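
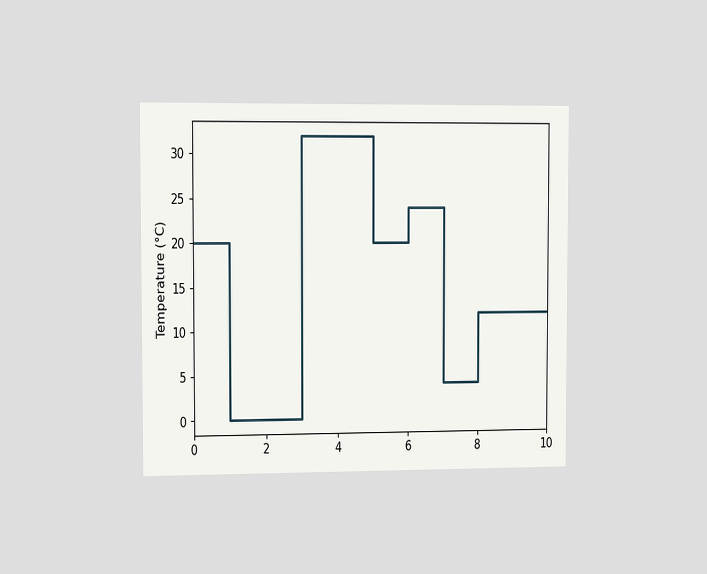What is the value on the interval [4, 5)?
The chart is viewed slightly from the left. On [4, 5) the step sits at 32°C.

32°C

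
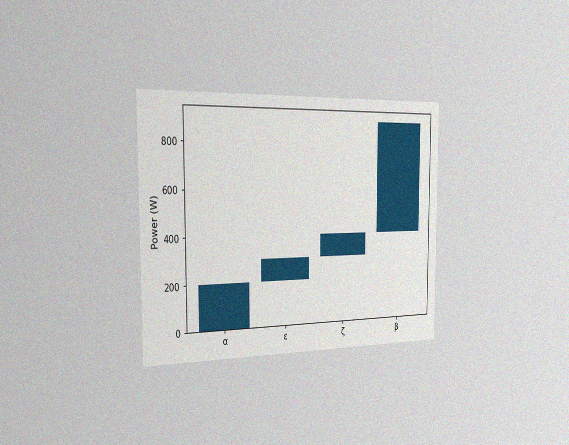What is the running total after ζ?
400W

The chart is viewed slightly from the left, with some photo noise. After ζ the running total reaches 400W.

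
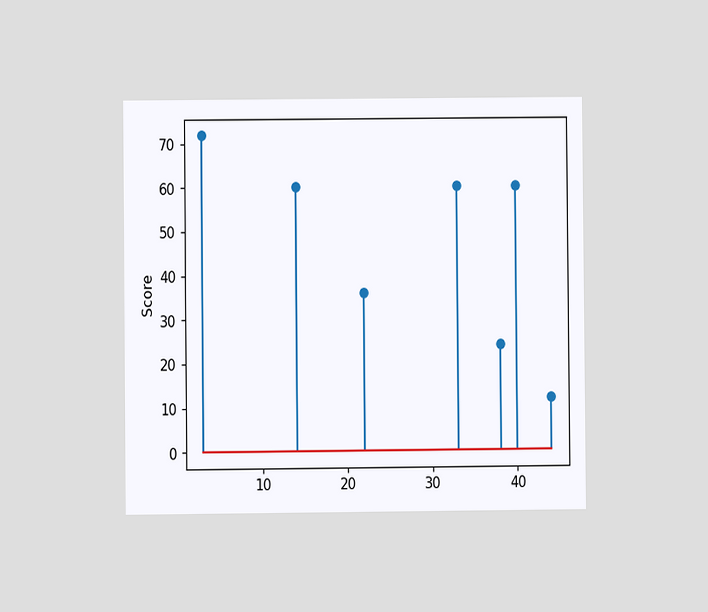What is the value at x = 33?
60

The chart is viewed at a slight angle. The stem at x=33 reaches 60.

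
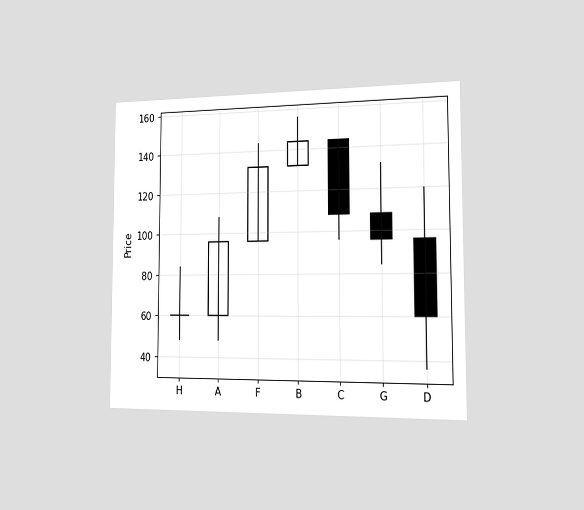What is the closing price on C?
The chart is viewed slightly from the right. The C candle closes at 108.

108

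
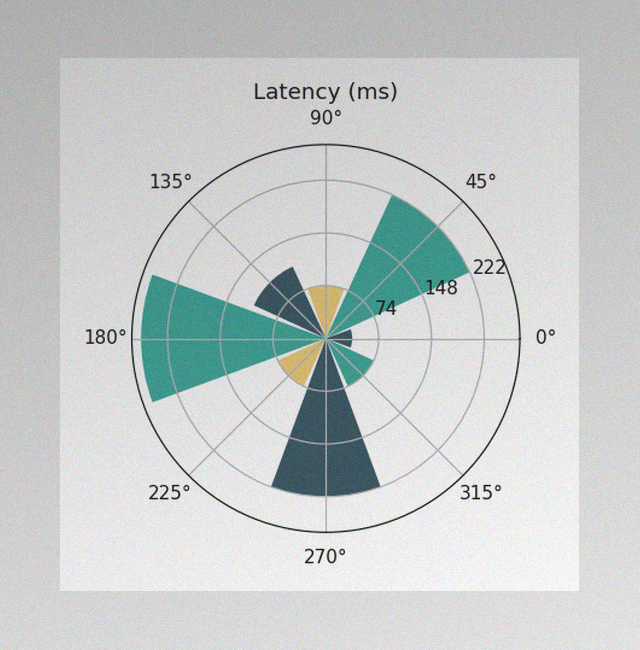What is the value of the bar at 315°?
The image has some photo noise and uneven lighting. The bar at 315° reaches 74ms on the radial axis.

74ms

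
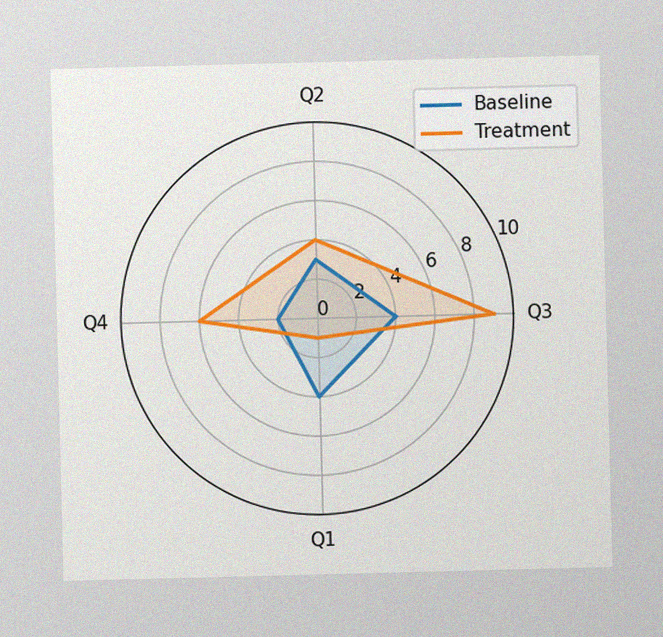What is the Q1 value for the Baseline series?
4

The image has some photo noise and uneven lighting. On the Q1 axis, Baseline reaches 4.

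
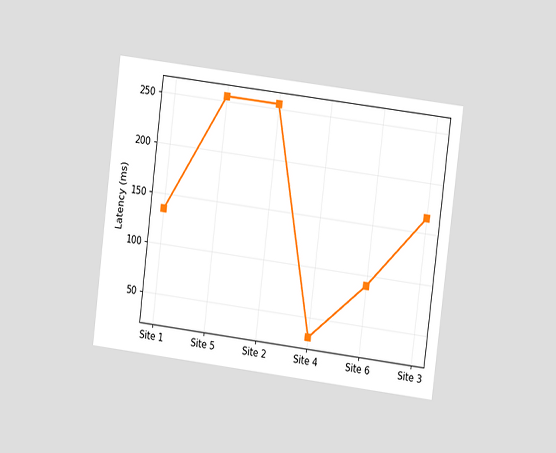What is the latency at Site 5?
The chart is tilted about 7° clockwise and viewed at a slight angle. At Site 5, the line is at 255ms.

255ms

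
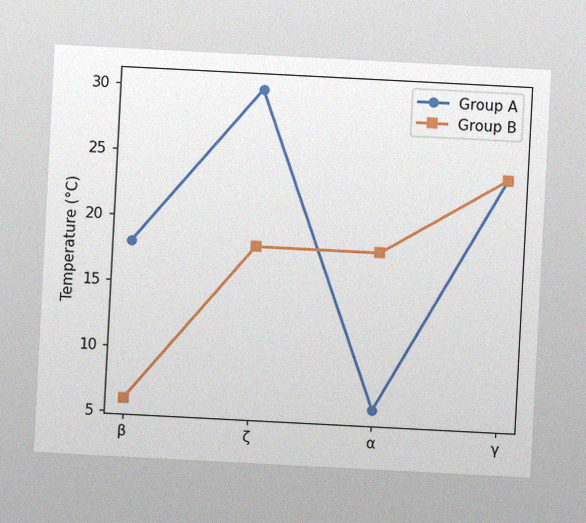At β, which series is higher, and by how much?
Group A, by 12°C

The chart is tilted about 3° clockwise, with some photo noise. At β, Group A sits above the other line by 12°C.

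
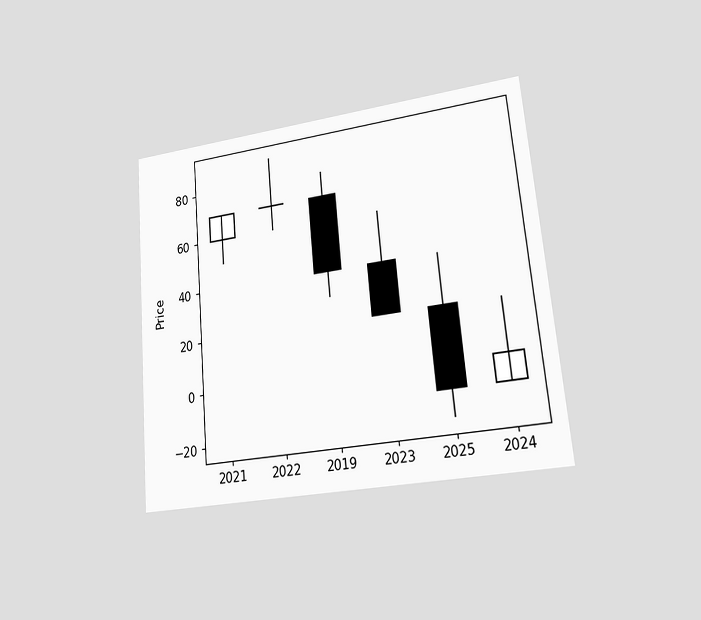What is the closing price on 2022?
70

The chart is tilted about 5° counter-clockwise and viewed at a slight angle. The 2022 candle closes at 70.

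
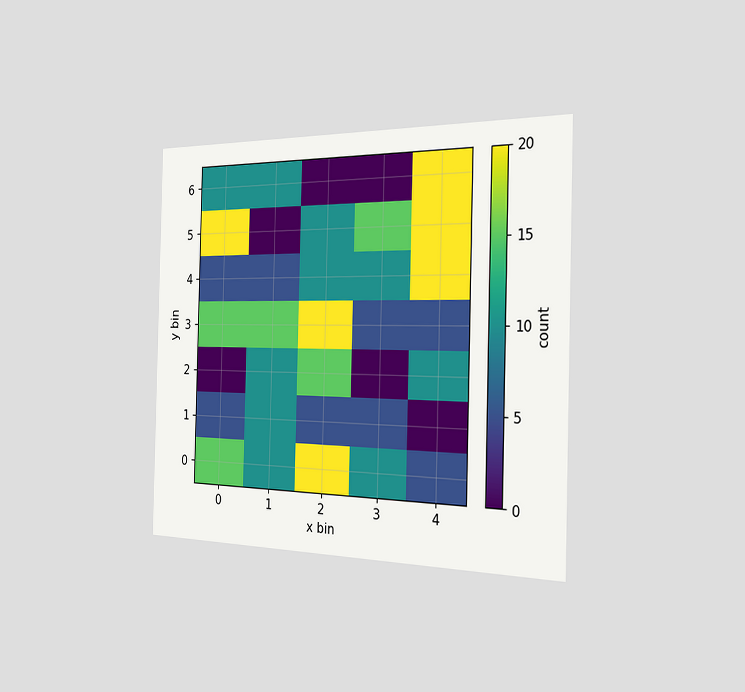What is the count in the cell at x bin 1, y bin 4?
The chart is viewed slightly from the right. Matching the cell (1, 4) against the colorbar gives 5.

5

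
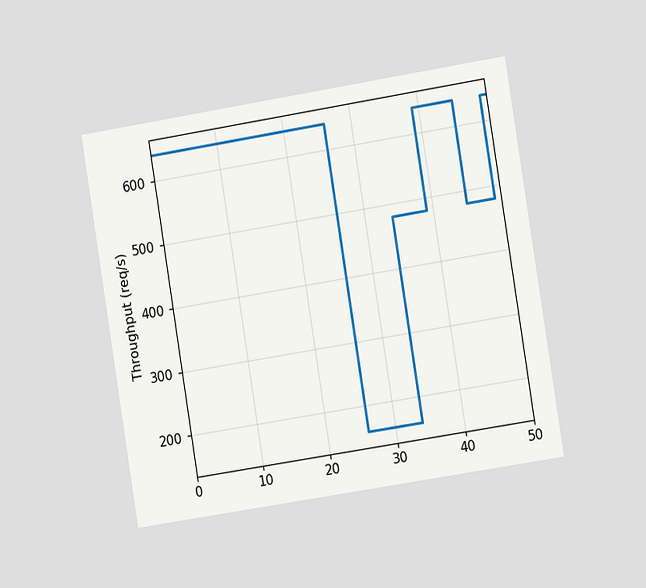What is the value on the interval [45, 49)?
The chart is tilted about 9° counter-clockwise and viewed slightly from the right. On [45, 49) the step sits at 480req/s.

480req/s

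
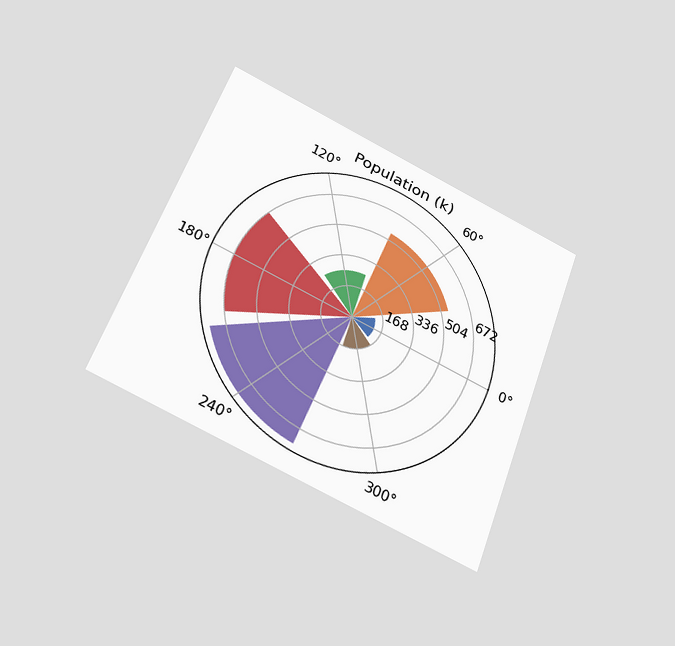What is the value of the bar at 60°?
The chart is tilted about 21° clockwise and viewed slightly from below. The bar at 60° reaches 546k on the radial axis.

546k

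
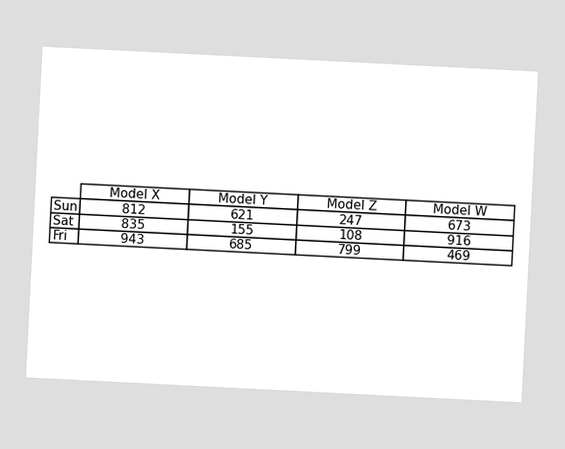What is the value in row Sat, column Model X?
The chart is tilted about 3° clockwise. The (Sat, Model X) cell reads 835.

835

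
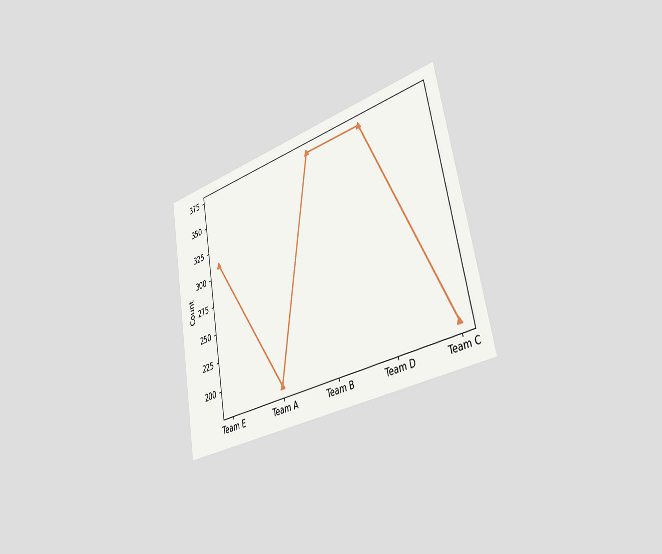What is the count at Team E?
310

The chart is tilted about 11° counter-clockwise and viewed slightly from the right. At Team E, the line is at 310.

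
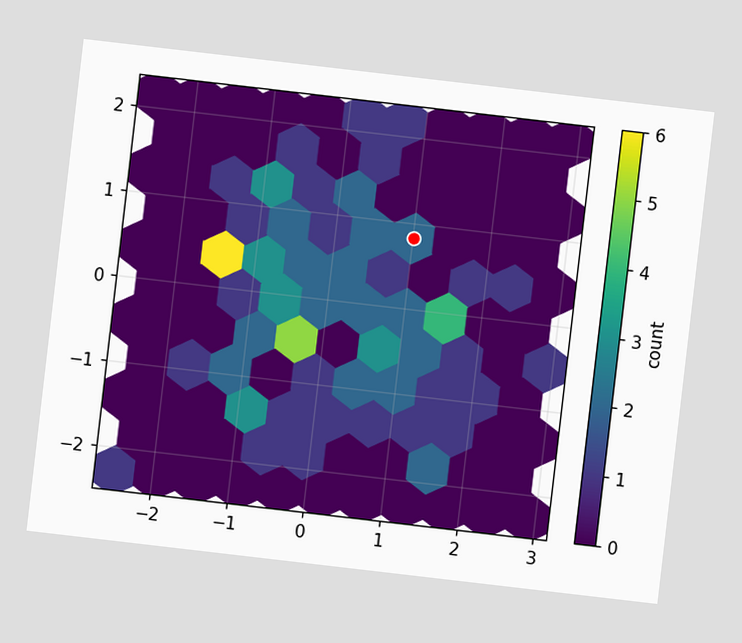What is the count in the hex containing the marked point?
The chart is tilted about 7° clockwise. The marked hex reads 2 on the colorbar.

2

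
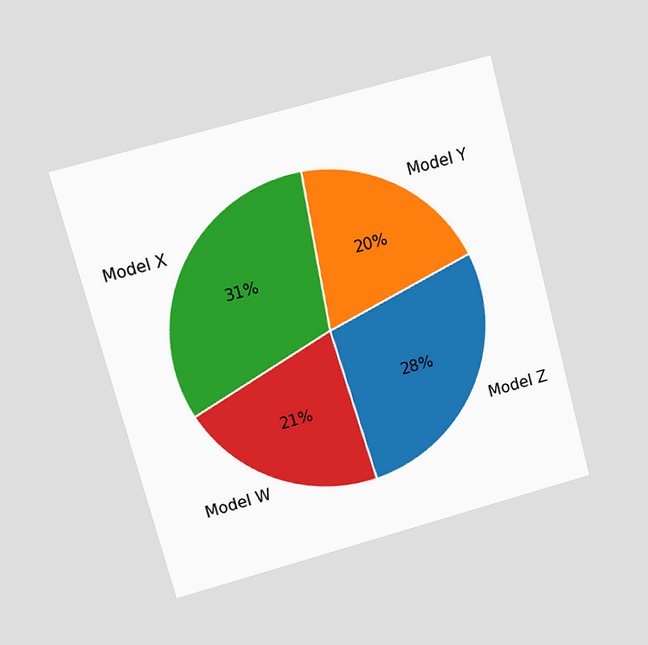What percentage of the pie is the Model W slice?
The chart is tilted about 15° counter-clockwise and viewed at a slight angle. The Model W slice takes up 21% of the pie.

21%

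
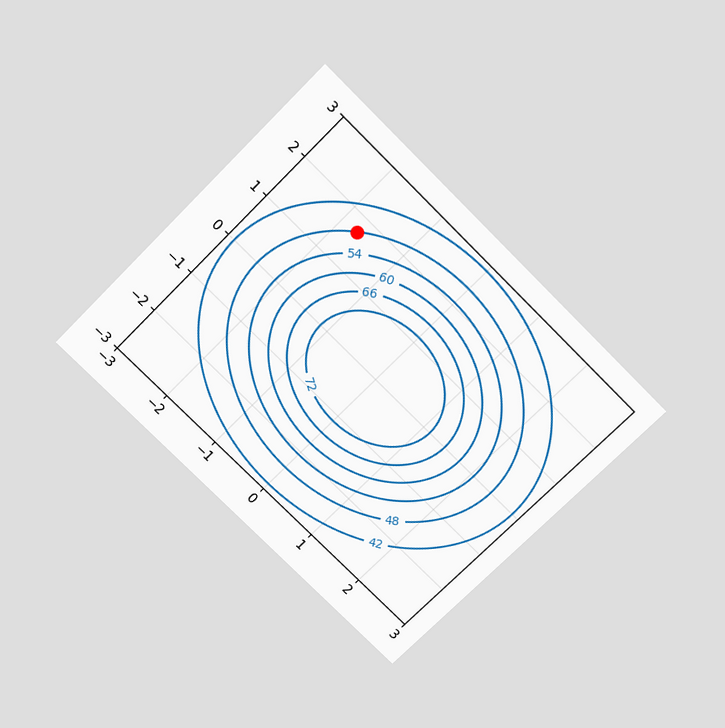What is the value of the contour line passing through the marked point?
48

The chart is tilted about 45° clockwise and viewed slightly from above. The marked point sits on the contour labelled 48.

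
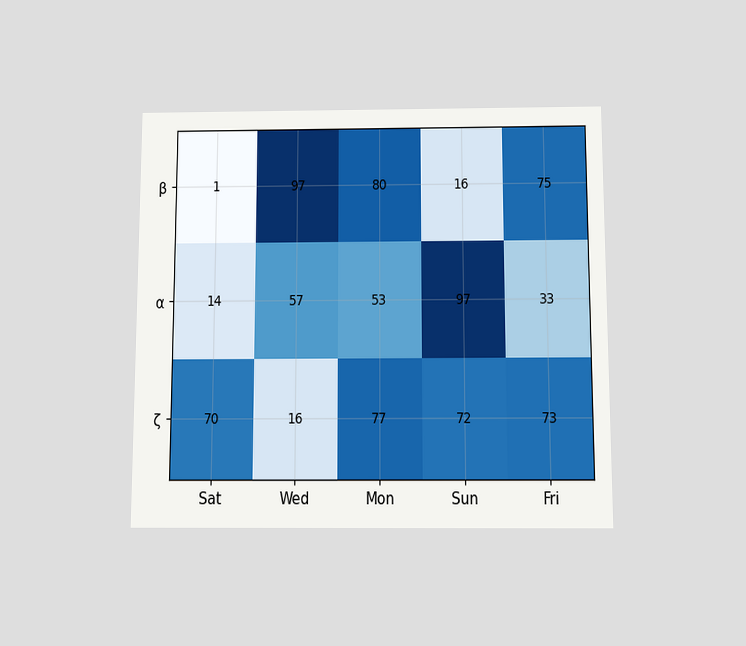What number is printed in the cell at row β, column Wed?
97

The chart is viewed slightly from below. The (β, Wed) cell reads 97.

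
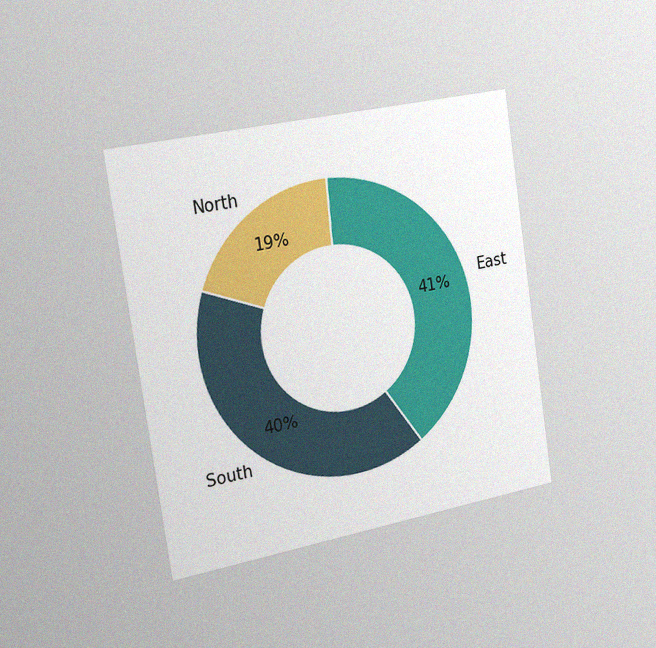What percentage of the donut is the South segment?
40%

The chart is tilted about 9° counter-clockwise and viewed slightly from the left, with some photo noise. The South segment takes up 40% of the ring.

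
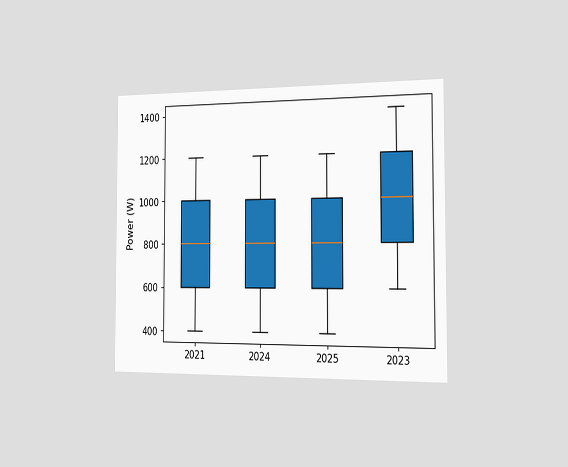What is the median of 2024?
The chart is viewed slightly from the right. The median line in the 2024 box sits at 800W.

800W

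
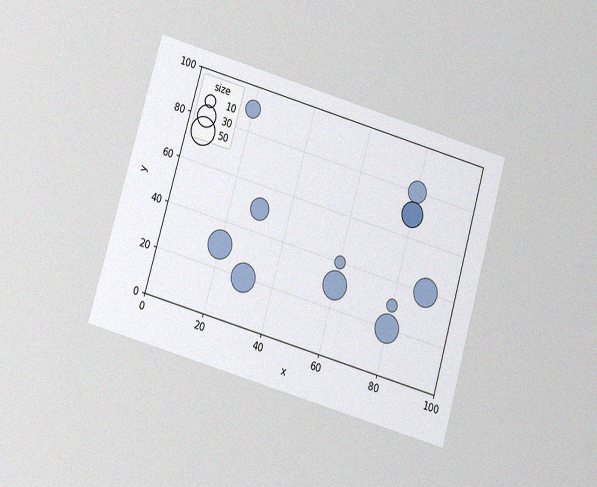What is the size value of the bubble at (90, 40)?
The chart is tilted about 16° clockwise and viewed at a slight angle, with some photo noise. Matching the bubble at (90, 40) against the size legend gives 50.

50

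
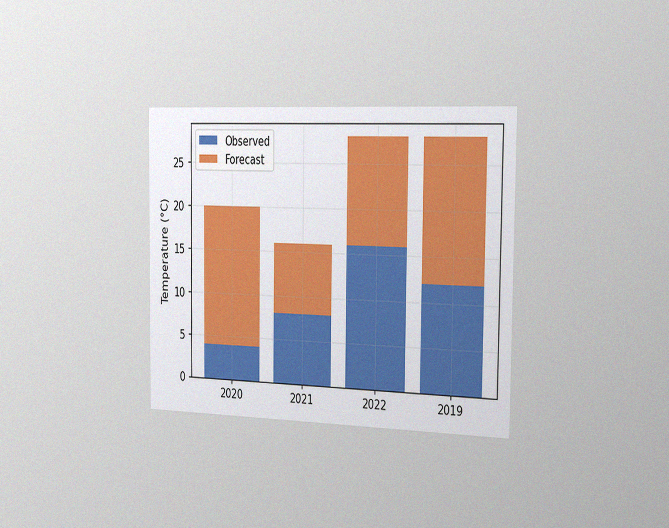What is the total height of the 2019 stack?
28°C

The chart is viewed slightly from the right, with some photo noise. The 2019 stack's top reaches 28°C on the y-axis.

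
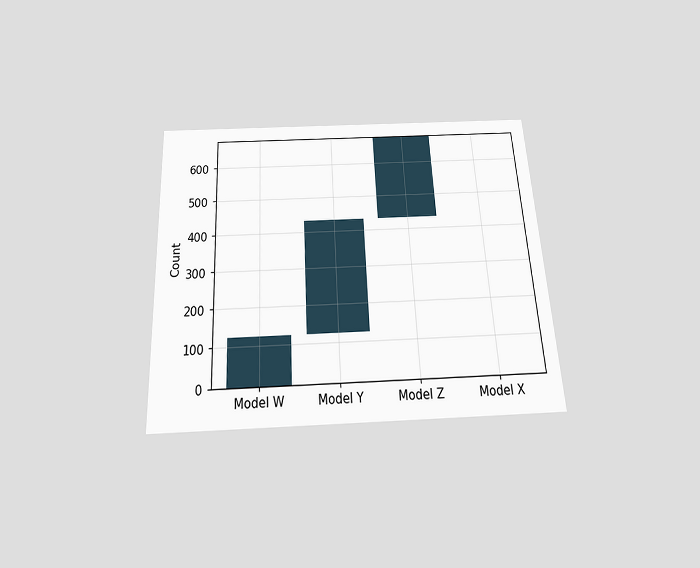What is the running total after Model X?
The chart is tilted about 3° counter-clockwise and viewed slightly from below. After Model X the running total reaches 682.

682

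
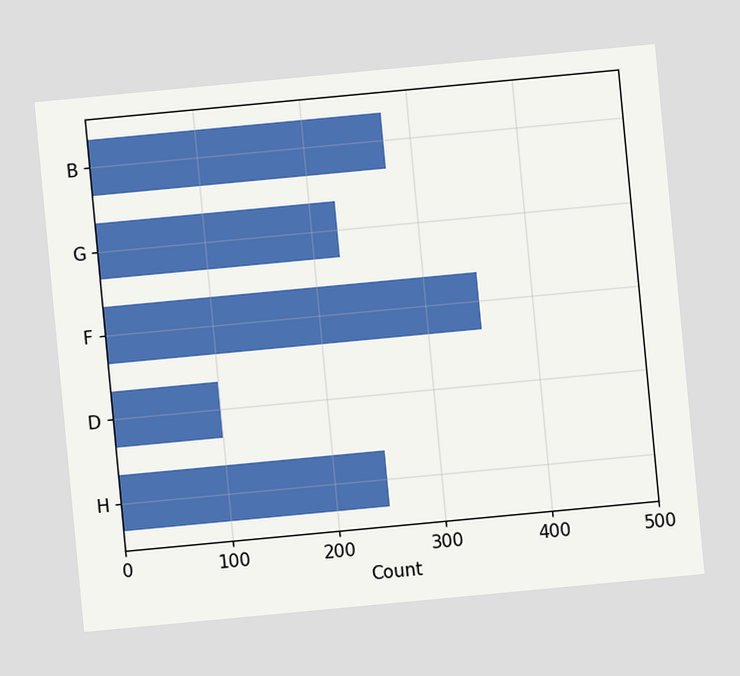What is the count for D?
100

The chart is tilted about 5° counter-clockwise. Reading along the chart's x-axis, the D bar reaches 100.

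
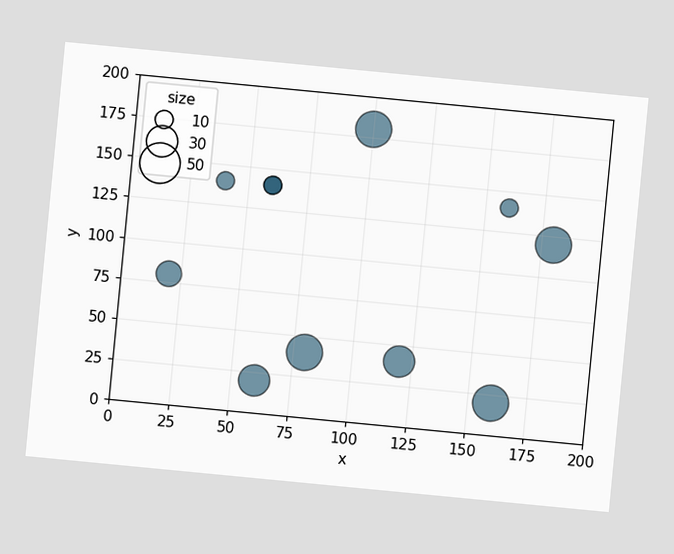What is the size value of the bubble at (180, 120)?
The chart is tilted about 5° clockwise. Matching the bubble at (180, 120) against the size legend gives 40.

40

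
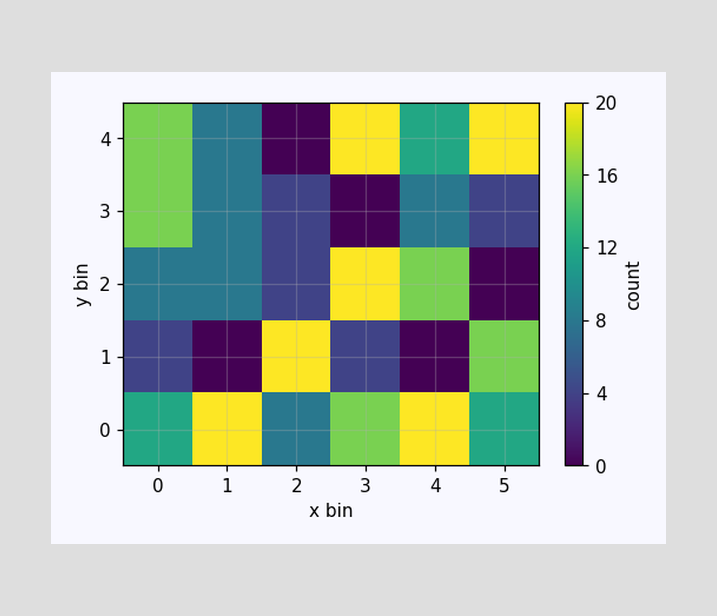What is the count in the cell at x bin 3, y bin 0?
16

Matching the cell (3, 0) against the colorbar gives 16.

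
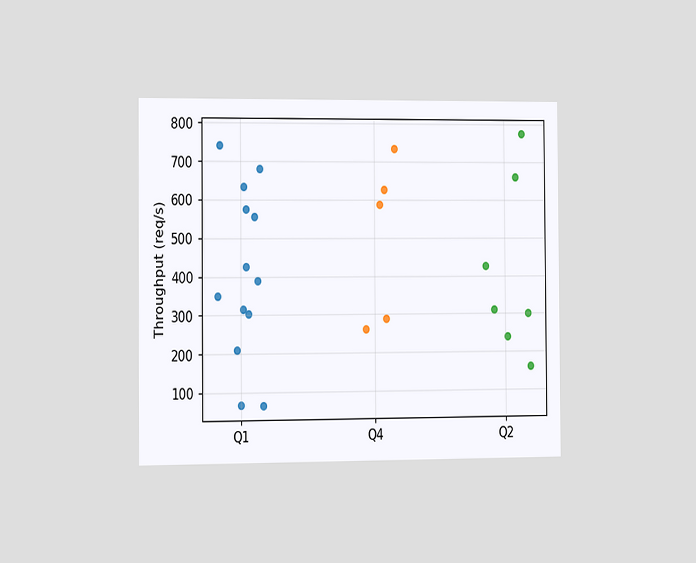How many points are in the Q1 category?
The chart is viewed slightly from the left. Counting the markers in the Q1 column gives 13.

13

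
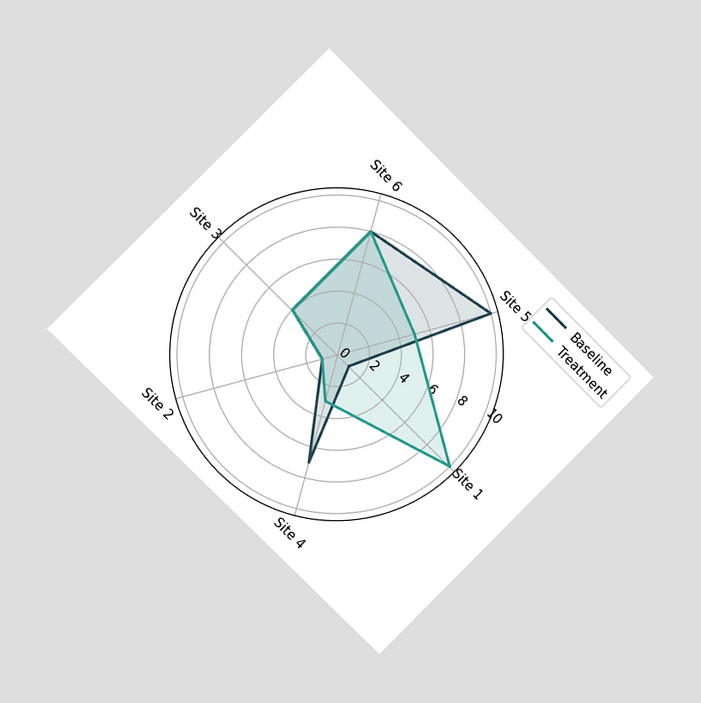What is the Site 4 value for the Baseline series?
The chart is tilted about 45° clockwise and viewed at a slight angle. On the Site 4 axis, Baseline reaches 7.

7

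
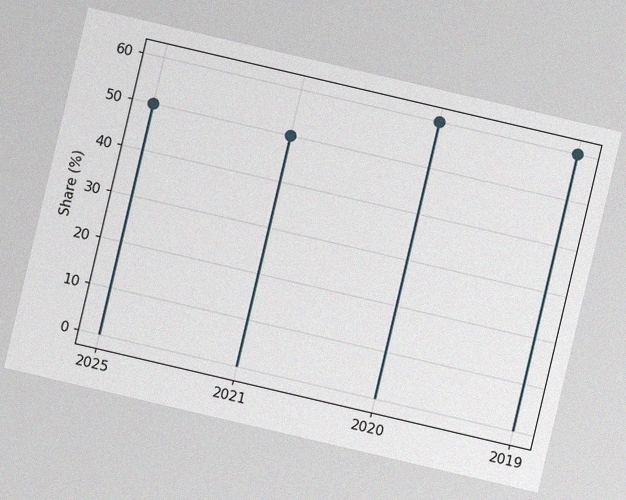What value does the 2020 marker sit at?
60%

The chart is tilted about 13° clockwise, with some photo noise. The 2020 marker sits at 60%.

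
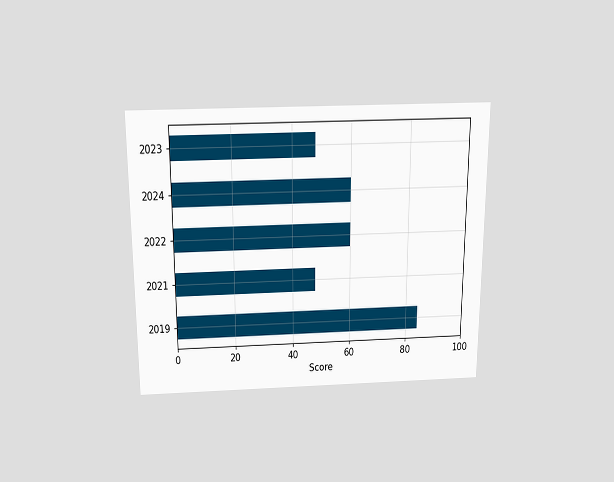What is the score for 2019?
The chart is viewed slightly from above. Reading along the chart's x-axis, the 2019 bar reaches 84.

84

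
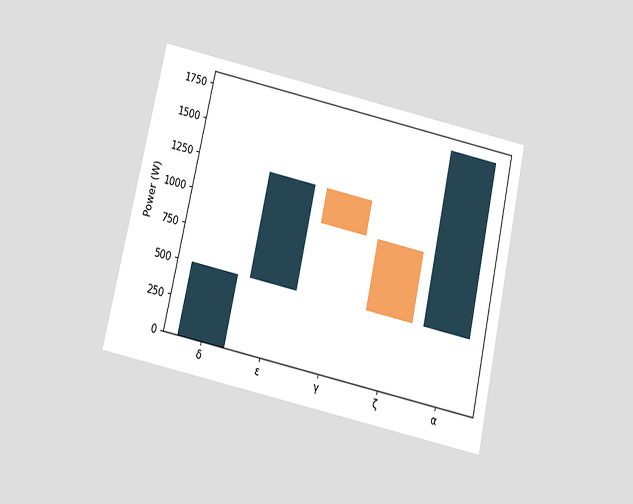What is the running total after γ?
The chart is tilted about 13° clockwise and viewed at a slight angle. After γ the running total reaches 1000W.

1000W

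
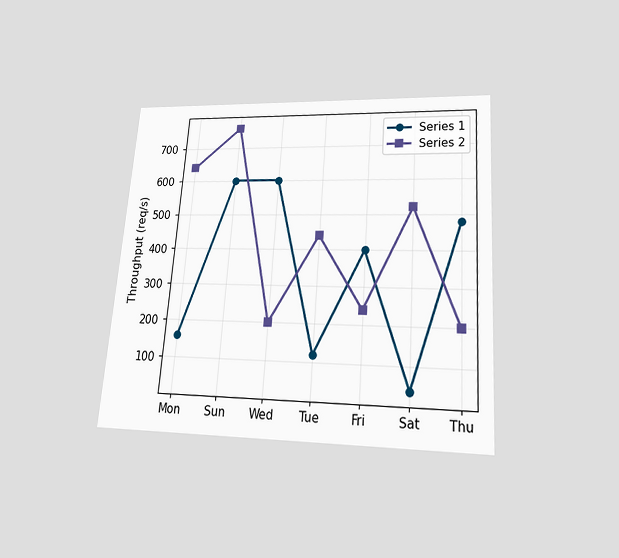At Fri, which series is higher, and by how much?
Series 1, by 160req/s

The chart is tilted about 4° clockwise and viewed slightly from below. At Fri, Series 1 sits above the other line by 160req/s.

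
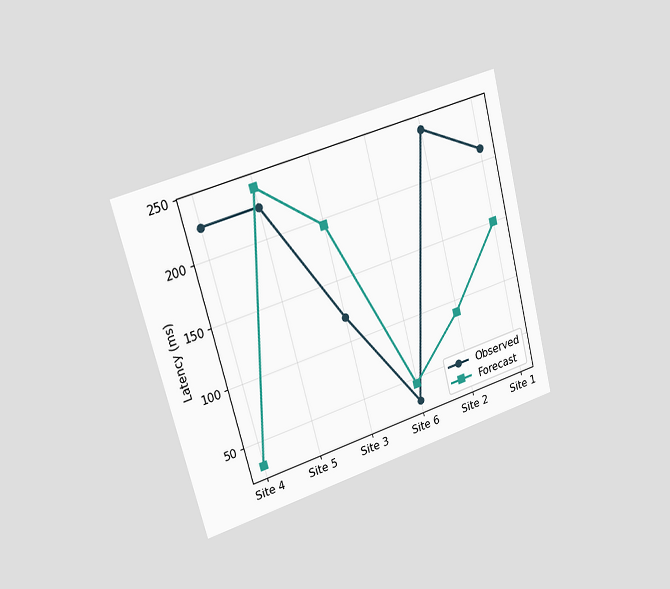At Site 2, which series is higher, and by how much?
Observed, by 150ms

The chart is tilted about 15° counter-clockwise and viewed slightly from the left. At Site 2, Observed sits above the other line by 150ms.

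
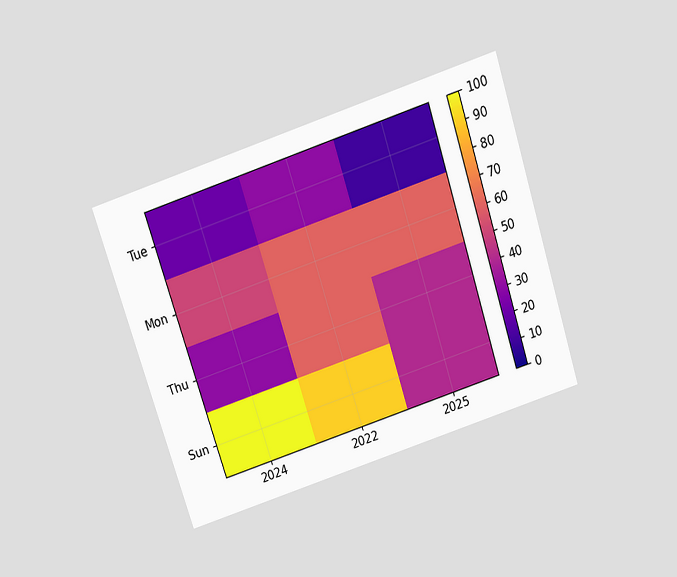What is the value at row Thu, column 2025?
The chart is tilted about 18° counter-clockwise and viewed slightly from above. Matching cell (Thu, 2025) against the colorbar gives 40.

40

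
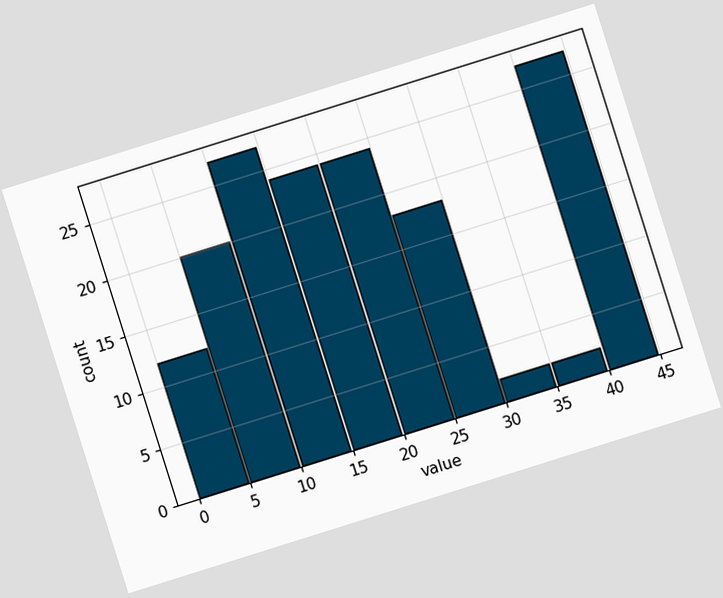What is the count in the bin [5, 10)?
The chart is tilted about 17° counter-clockwise. The [5, 10) bin has height 20.

20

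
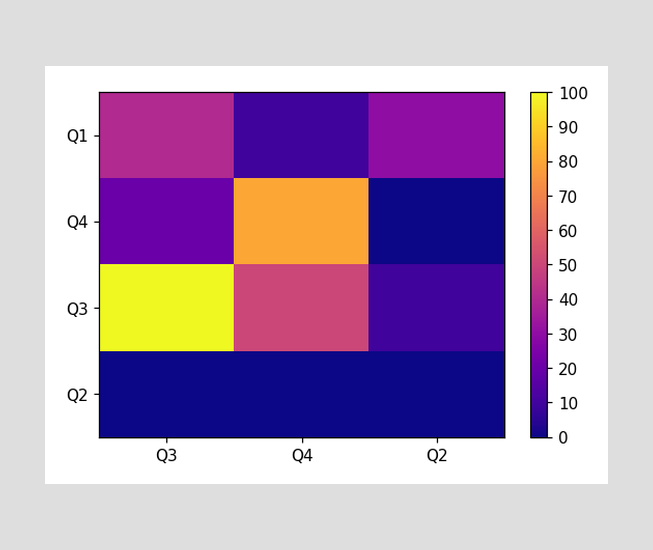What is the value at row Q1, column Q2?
Matching cell (Q1, Q2) against the colorbar gives 30.

30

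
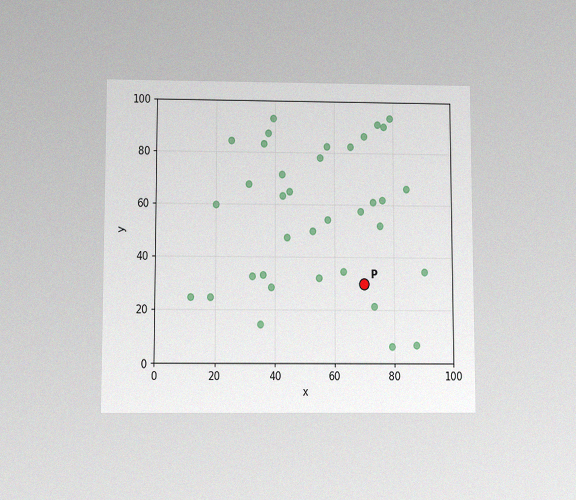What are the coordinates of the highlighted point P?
(70, 30)

The chart is viewed slightly from below, with some photo noise. Following the gridlines from P to each axis, P sits at (70, 30).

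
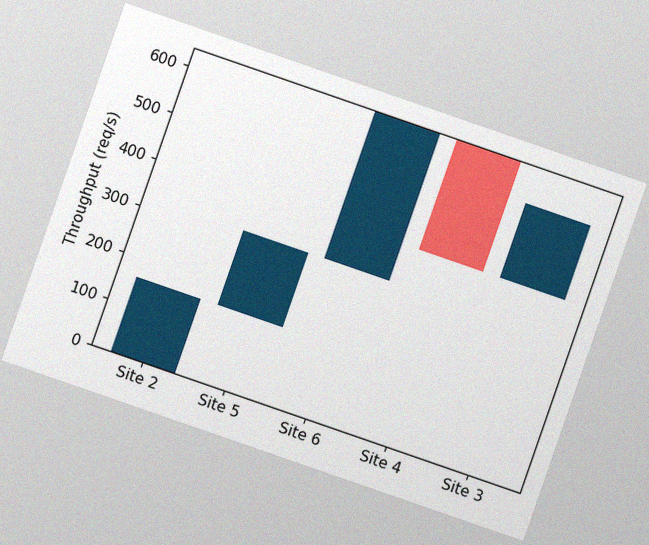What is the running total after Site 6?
The chart is tilted about 19° clockwise, with some photo noise. After Site 6 the running total reaches 640req/s.

640req/s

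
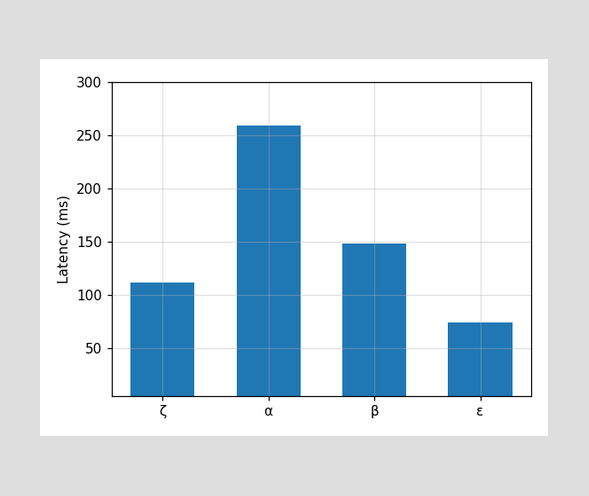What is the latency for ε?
Reading along the chart's y-axis, the ε bar reaches 74ms.

74ms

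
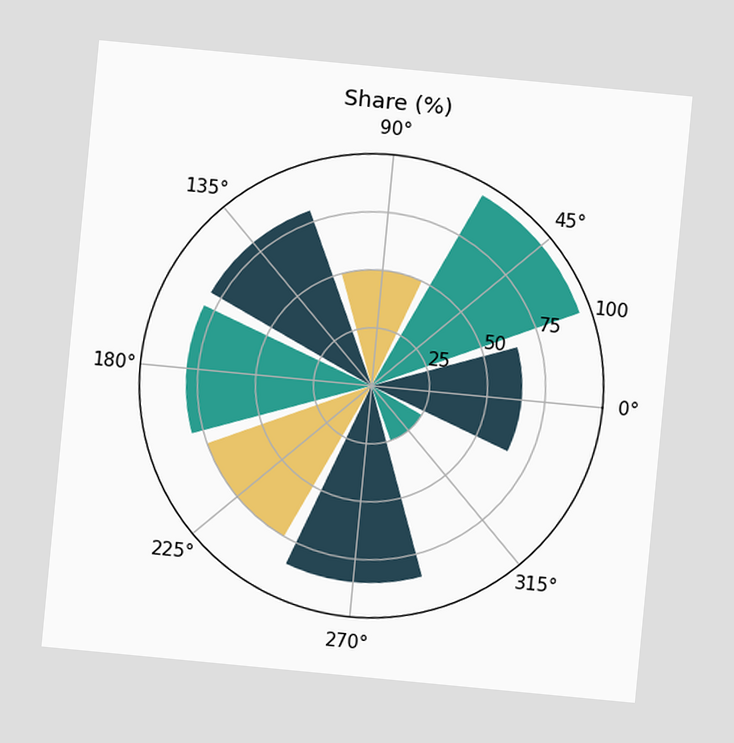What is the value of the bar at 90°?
50%

The chart is tilted about 5° clockwise. The bar at 90° reaches 50% on the radial axis.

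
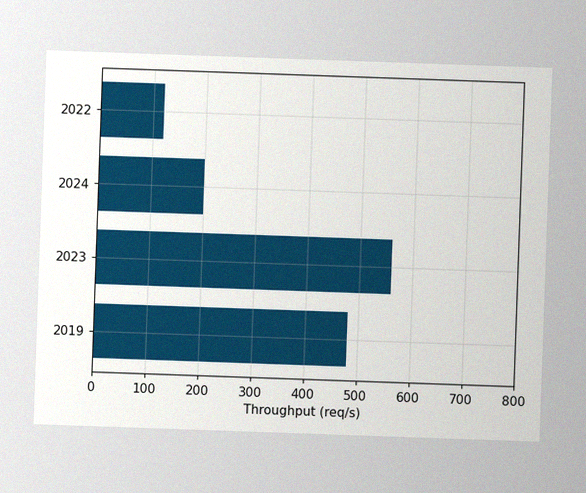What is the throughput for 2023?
The chart is tilted about 2° clockwise, with some photo noise. Reading along the chart's x-axis, the 2023 bar reaches 560req/s.

560req/s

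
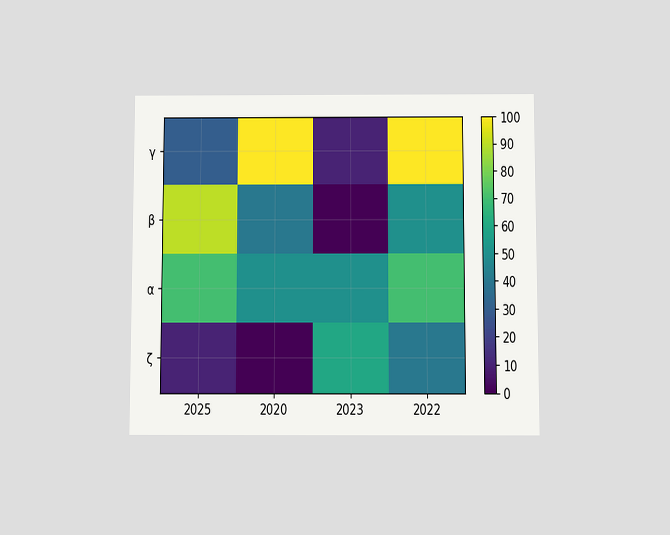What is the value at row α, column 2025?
The chart is viewed slightly from below. Matching cell (α, 2025) against the colorbar gives 70.

70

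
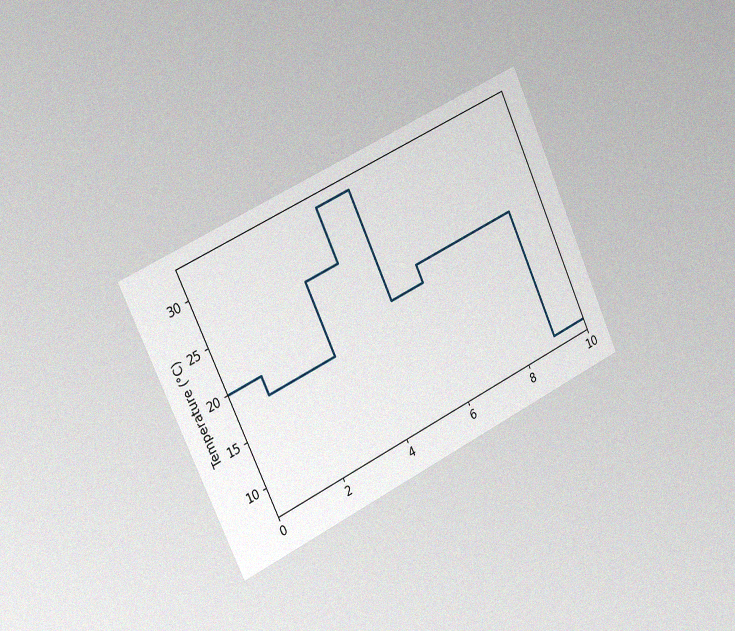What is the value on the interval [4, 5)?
32°C

The chart is tilted about 25° counter-clockwise and viewed slightly from the left, with some photo noise. On [4, 5) the step sits at 32°C.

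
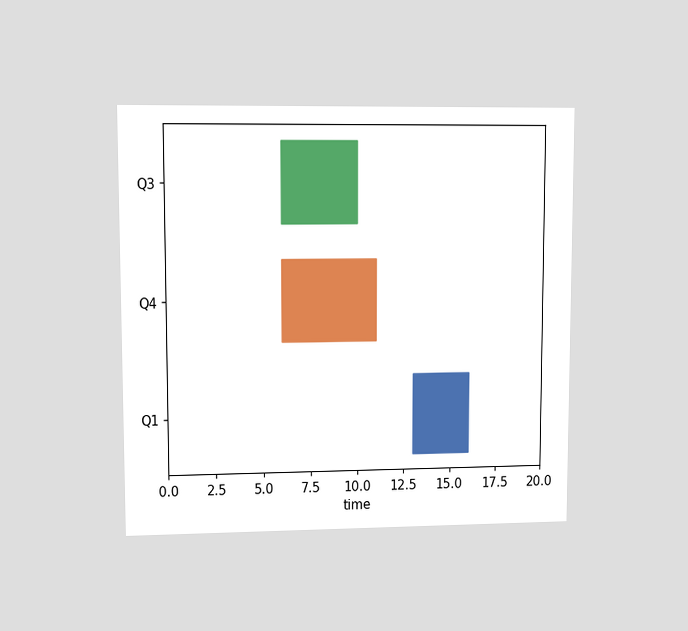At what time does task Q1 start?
The chart is viewed at a slight angle. The Q1 bar begins at t=13.

13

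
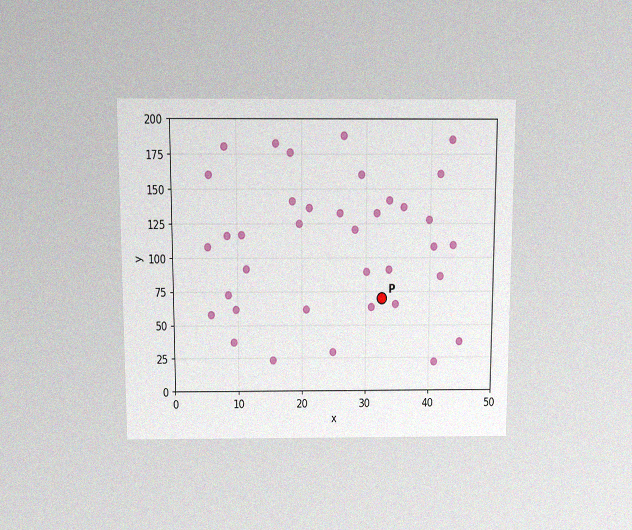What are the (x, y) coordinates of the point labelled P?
The chart is viewed slightly from above, with some photo noise. Following the gridlines from P to each axis, P sits at (32.5, 70).

(32.5, 70)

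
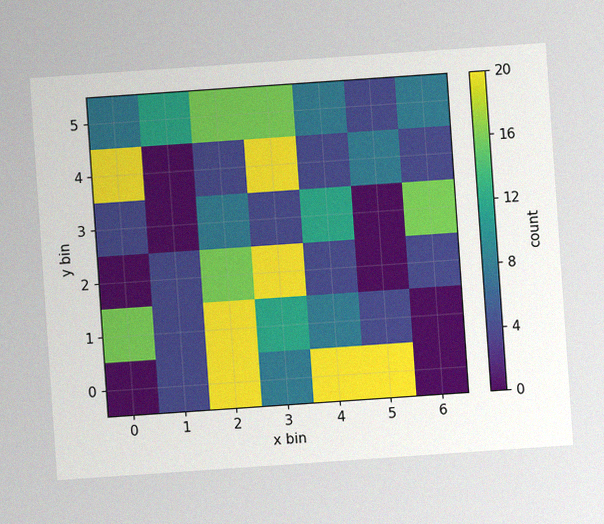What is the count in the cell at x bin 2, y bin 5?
16

The chart is tilted about 4° counter-clockwise, with some photo noise. Matching the cell (2, 5) against the colorbar gives 16.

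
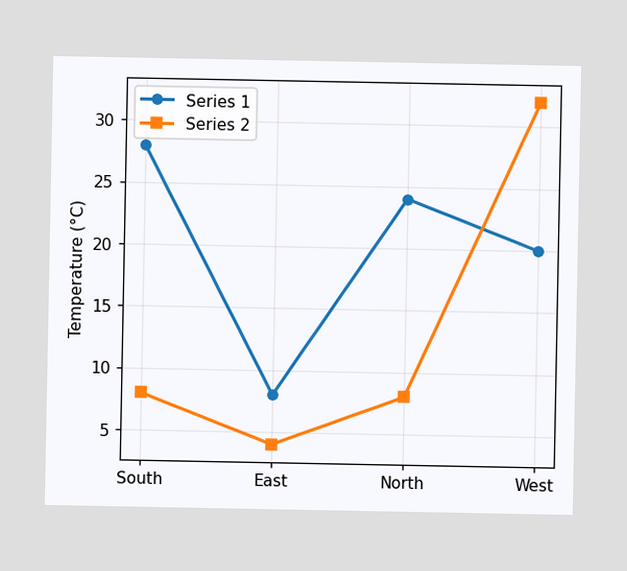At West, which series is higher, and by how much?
At West, Series 2 sits above the other line by 12°C.

Series 2, by 12°C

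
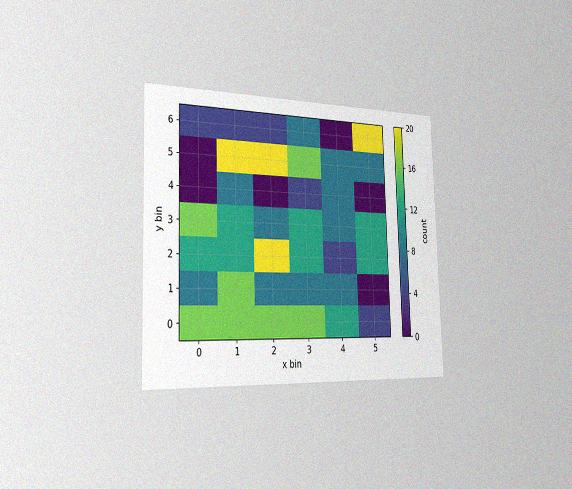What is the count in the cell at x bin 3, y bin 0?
The chart is viewed slightly from the left, with some photo noise. Matching the cell (3, 0) against the colorbar gives 16.

16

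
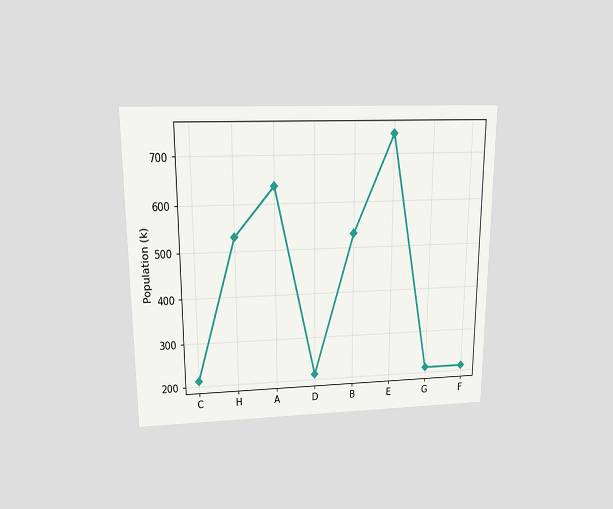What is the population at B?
The chart is viewed slightly from above. At B, the line is at 530k.

530k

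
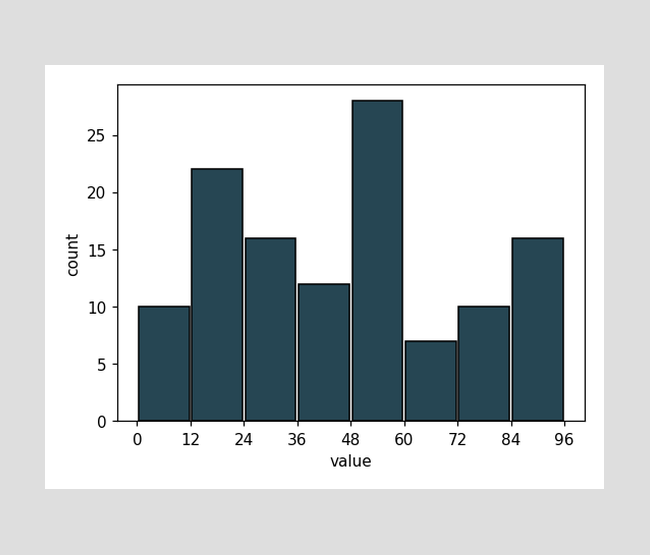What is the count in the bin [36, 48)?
The [36, 48) bin has height 12.

12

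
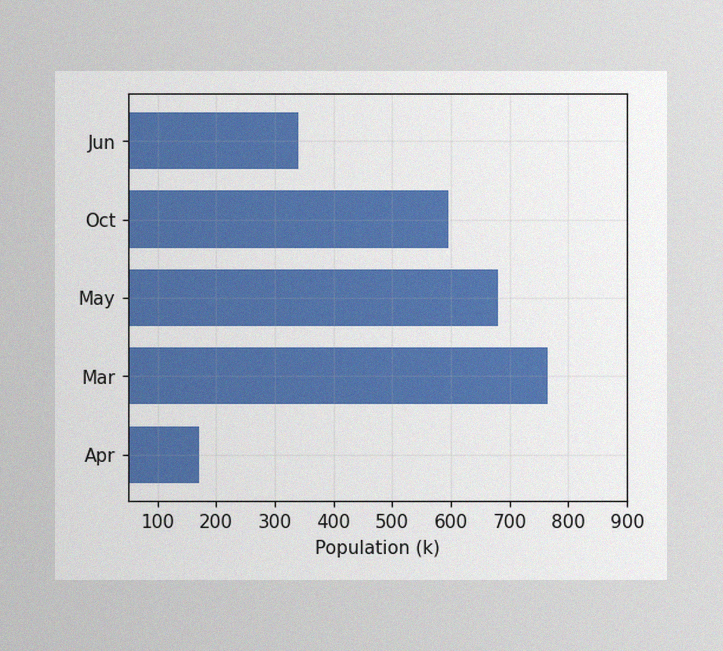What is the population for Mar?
The image has some photo noise and uneven lighting. Reading along the chart's x-axis, the Mar bar reaches 765k.

765k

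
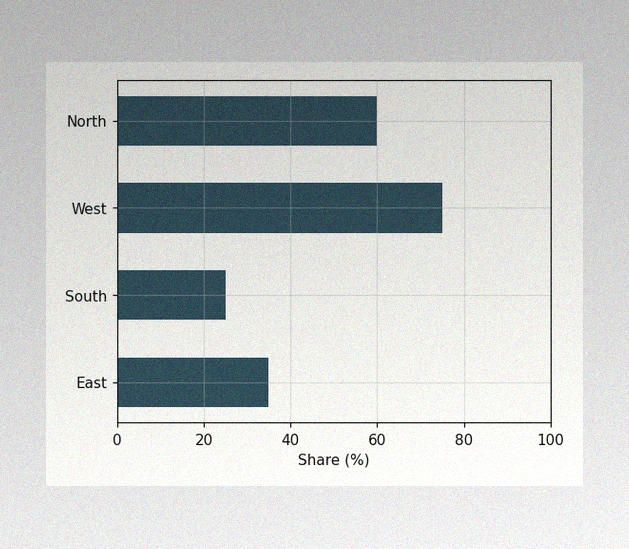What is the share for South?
The image has some photo noise and uneven lighting. Reading along the chart's x-axis, the South bar reaches 25%.

25%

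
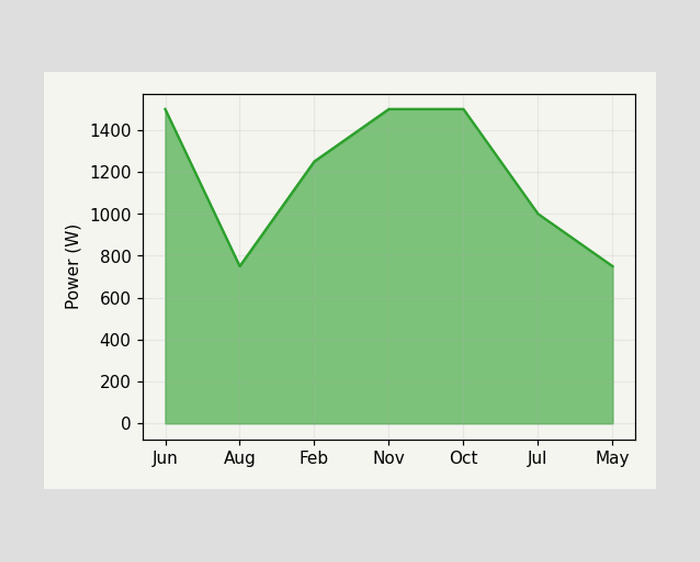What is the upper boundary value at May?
750W

At May the upper boundary is at 750W.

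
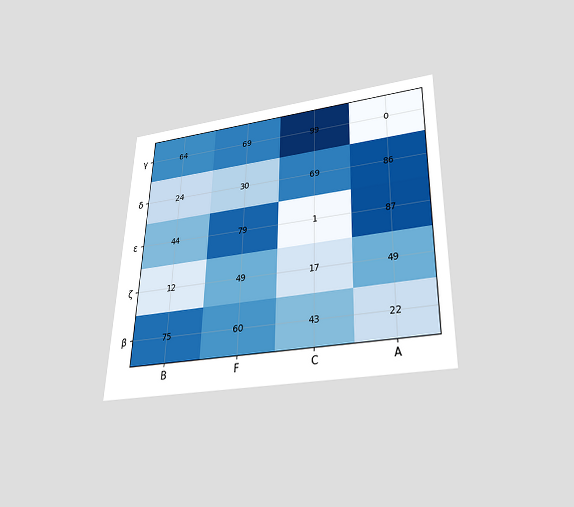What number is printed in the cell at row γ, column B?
64

The chart is viewed slightly from below. The (γ, B) cell reads 64.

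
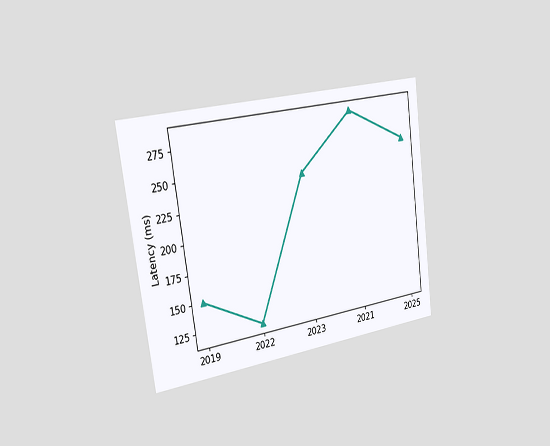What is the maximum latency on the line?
285ms

The chart is tilted about 8° counter-clockwise and viewed slightly from the left. The highest point is at 2021, and reading across to the y-axis gives 285ms.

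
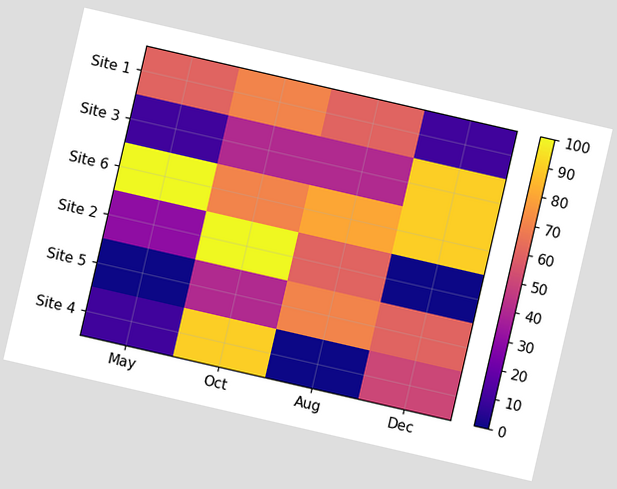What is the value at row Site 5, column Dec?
The chart is tilted about 13° clockwise. Matching cell (Site 5, Dec) against the colorbar gives 60.

60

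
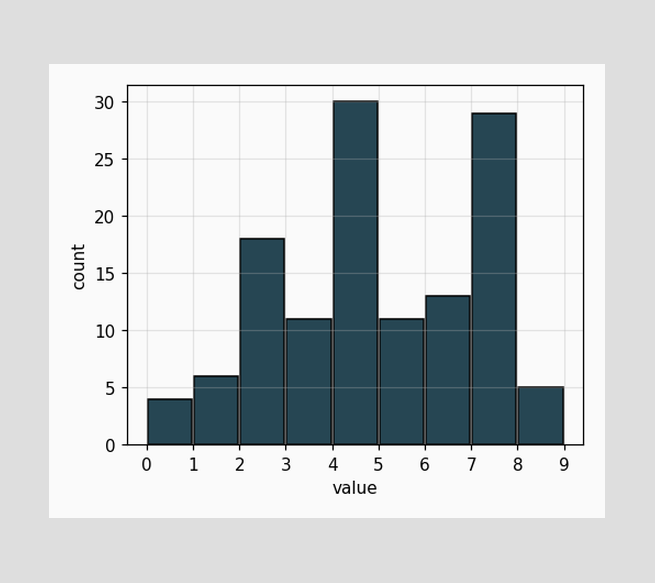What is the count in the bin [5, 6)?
The [5, 6) bin has height 11.

11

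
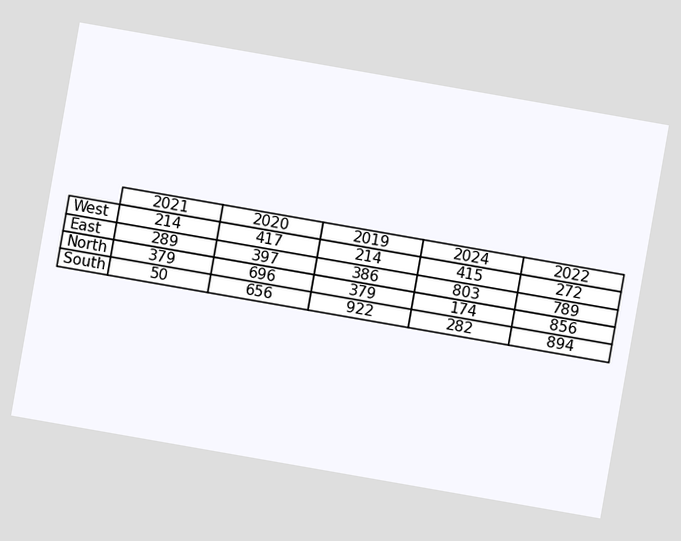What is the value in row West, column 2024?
415

The chart is tilted about 10° clockwise. The (West, 2024) cell reads 415.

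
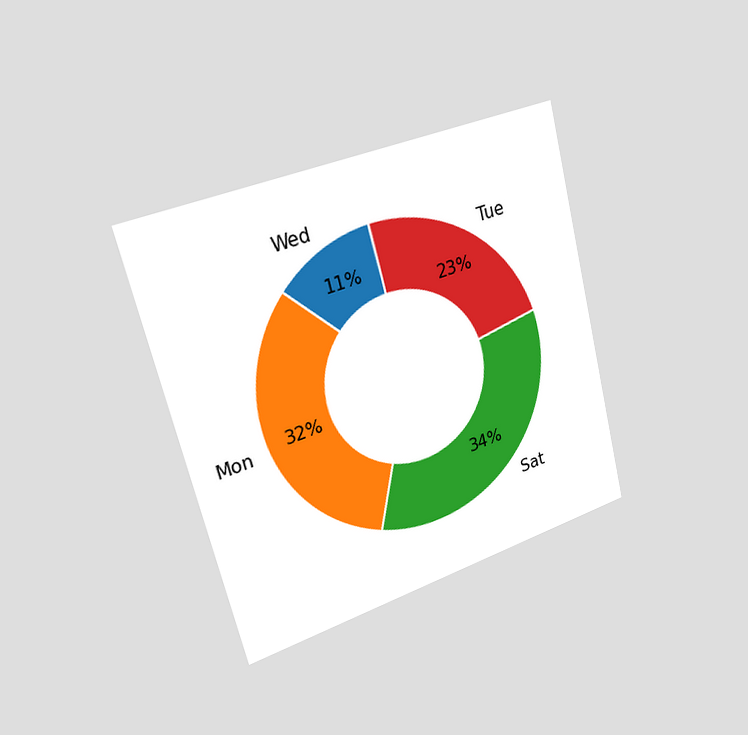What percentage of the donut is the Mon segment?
32%

The chart is tilted about 14° counter-clockwise and viewed slightly from the left. The Mon segment takes up 32% of the ring.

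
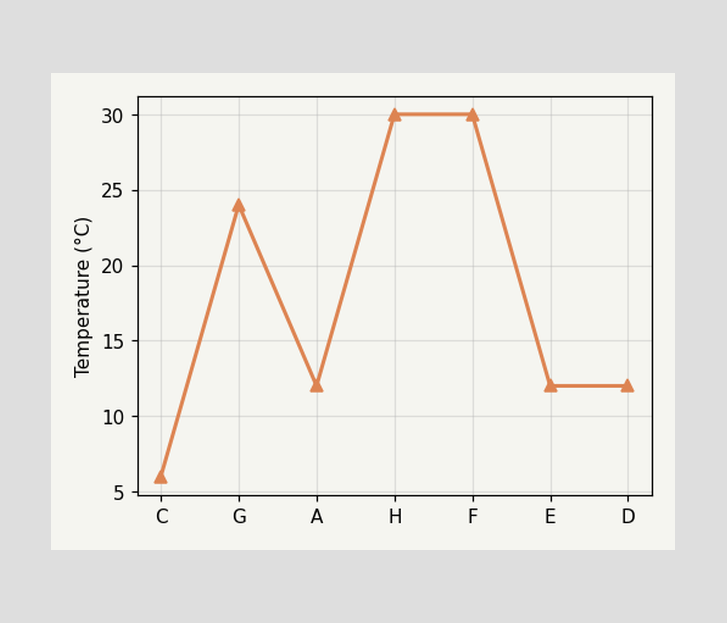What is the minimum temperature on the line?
6°C

The lowest point is at C, and reading across to the y-axis gives 6°C.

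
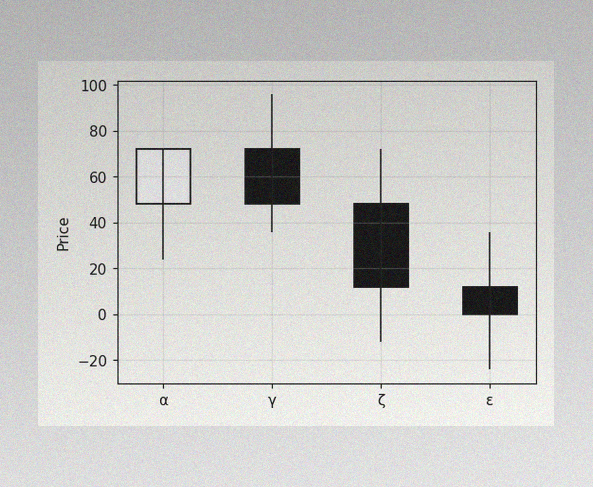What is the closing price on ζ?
12

The image has some photo noise and uneven lighting. The ζ candle closes at 12.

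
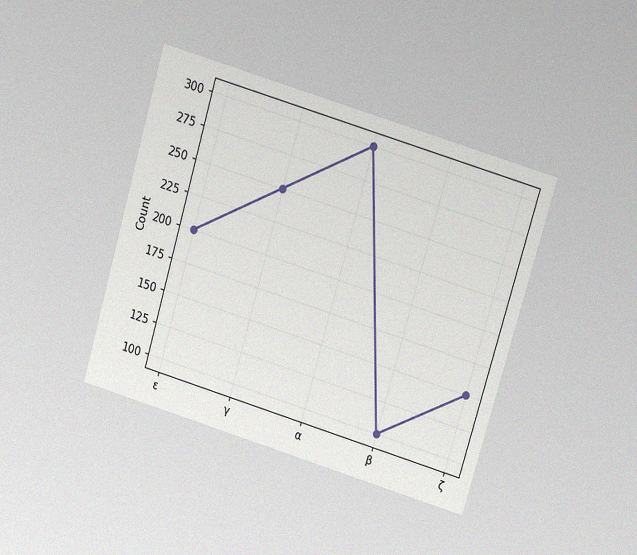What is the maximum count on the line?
The chart is tilted about 17° clockwise and viewed at a slight angle, with some photo noise. The highest point is at α, and reading across to the y-axis gives 300.

300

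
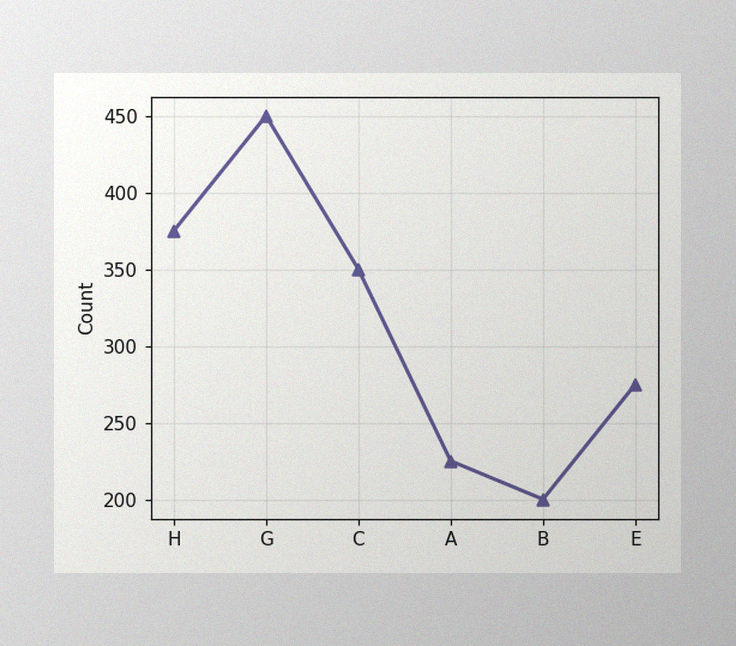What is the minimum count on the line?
200

The image has some photo noise and uneven lighting. The lowest point is at B, and reading across to the y-axis gives 200.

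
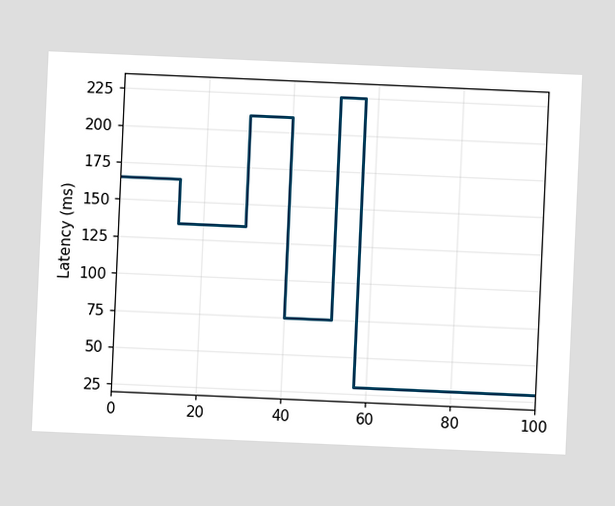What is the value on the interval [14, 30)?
135ms

The chart is tilted about 3° clockwise. On [14, 30) the step sits at 135ms.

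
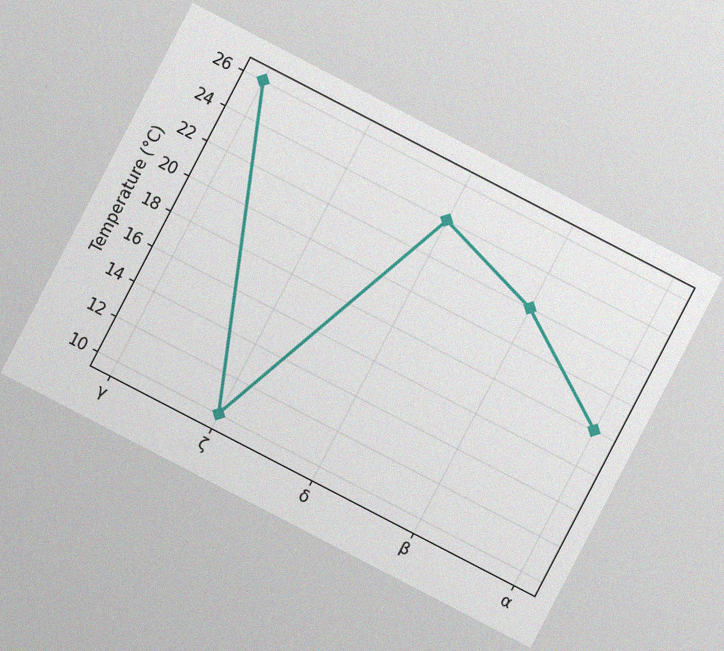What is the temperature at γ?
26°C

The chart is tilted about 27° clockwise, with some photo noise. At γ, the line is at 26°C.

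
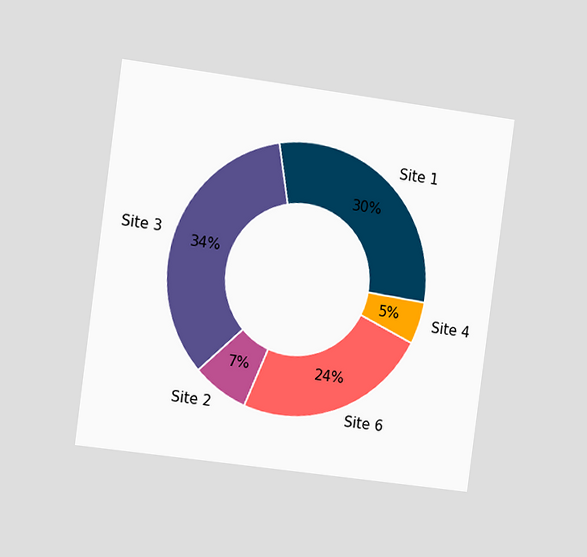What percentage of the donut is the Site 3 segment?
The chart is tilted about 8° clockwise and viewed slightly from the left. The Site 3 segment takes up 34% of the ring.

34%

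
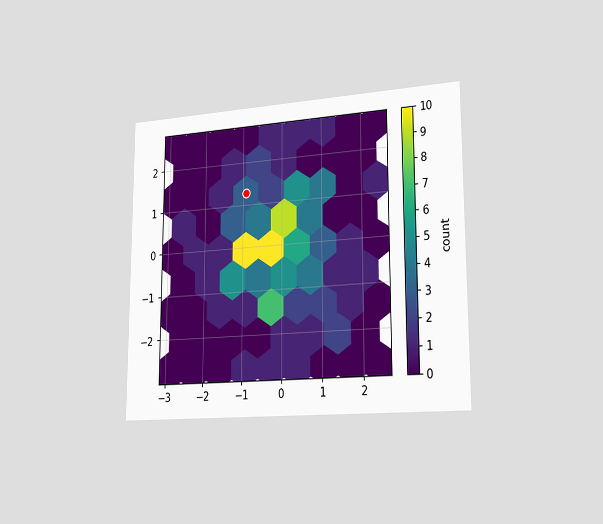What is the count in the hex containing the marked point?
3

The chart is viewed slightly from the right. The marked hex reads 3 on the colorbar.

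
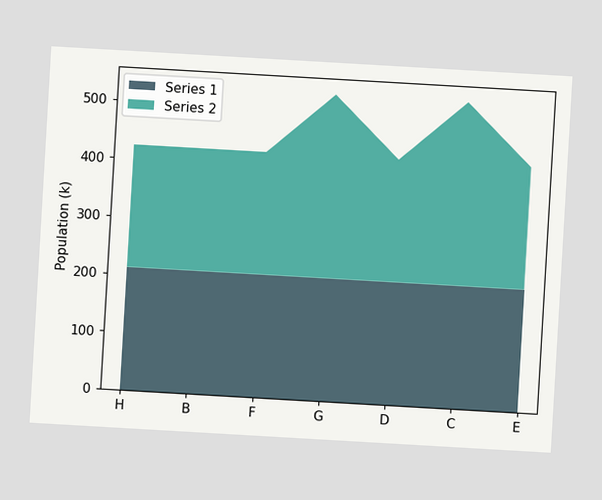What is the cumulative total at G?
The chart is tilted about 3° clockwise. The stacked total at G reaches 530k.

530k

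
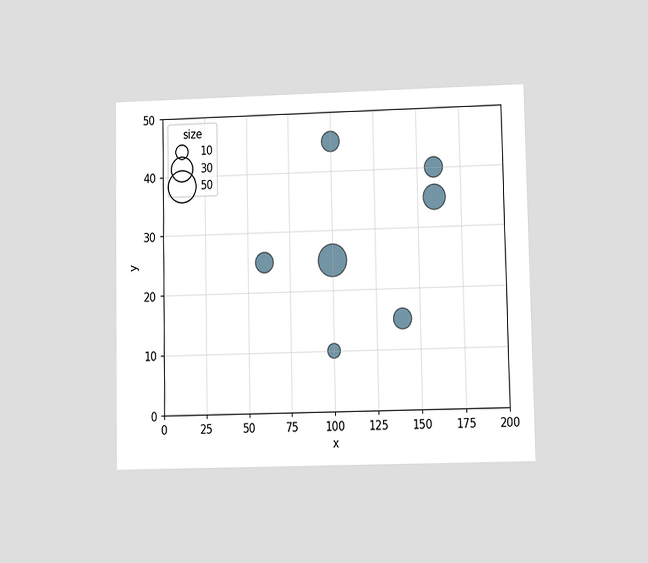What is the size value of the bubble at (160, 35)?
30

The chart is viewed at a slight angle. Matching the bubble at (160, 35) against the size legend gives 30.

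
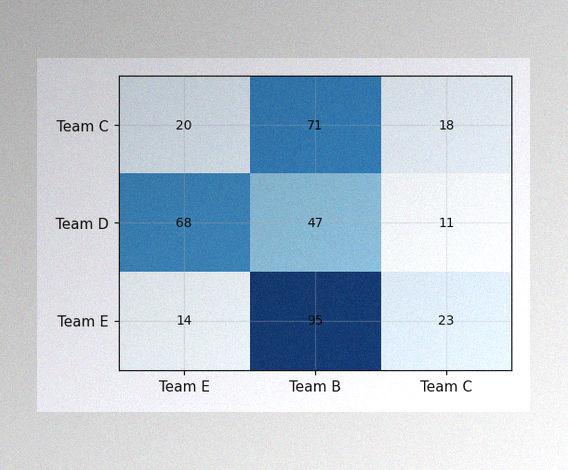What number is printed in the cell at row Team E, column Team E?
14

The image has some photo noise and uneven lighting. The (Team E, Team E) cell reads 14.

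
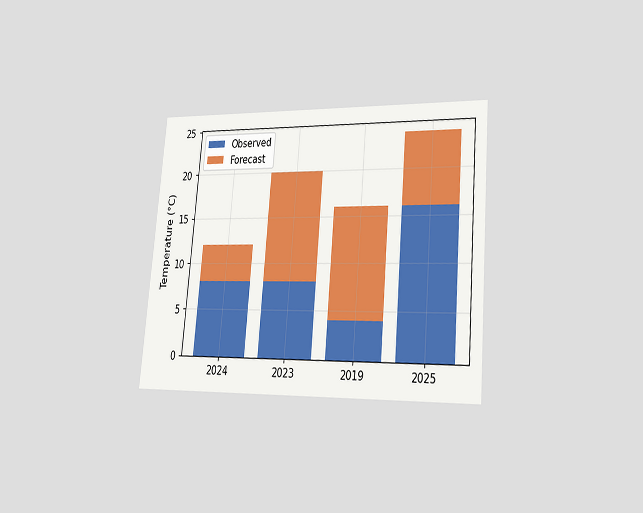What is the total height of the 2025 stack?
24°C

The chart is tilted about 5° clockwise and viewed slightly from the right. The 2025 stack's top reaches 24°C on the y-axis.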